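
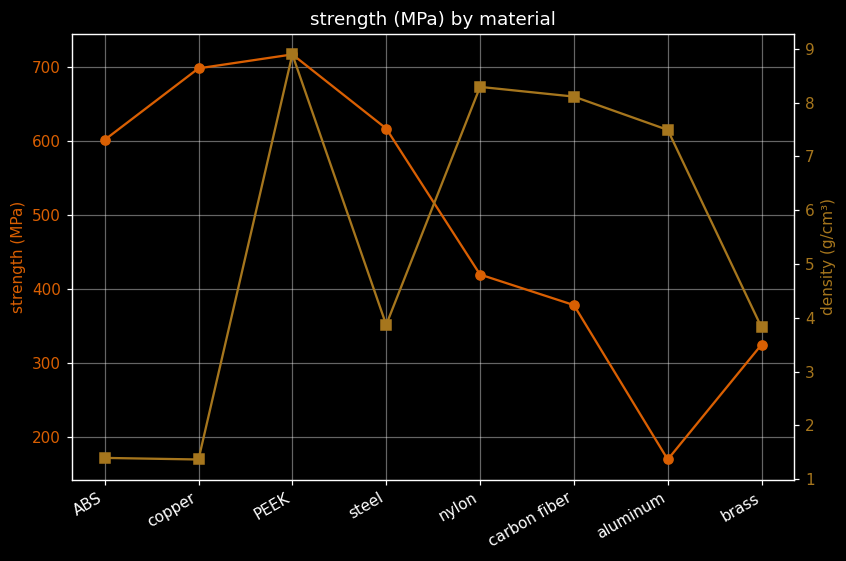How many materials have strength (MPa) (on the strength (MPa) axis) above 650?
2

Above 650: copper, PEEK.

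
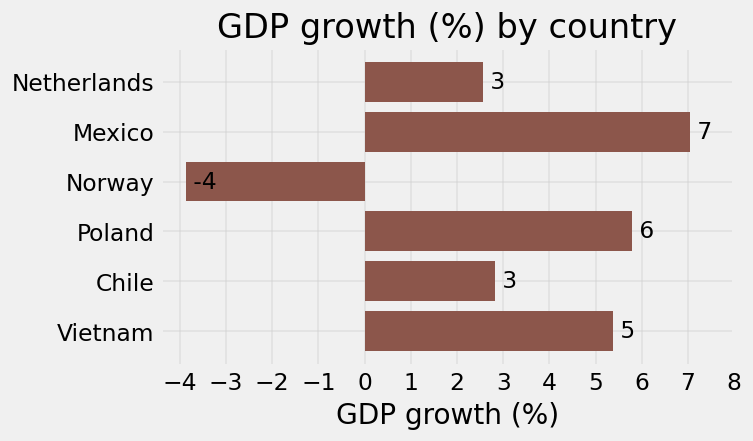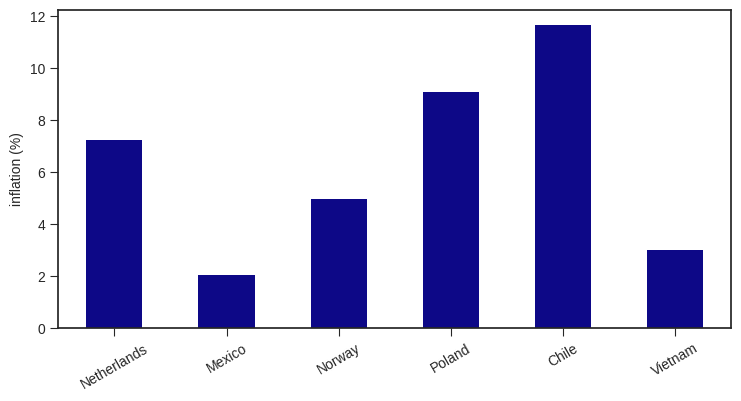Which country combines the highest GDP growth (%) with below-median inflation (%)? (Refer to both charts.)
Chart 2 median inflation (%) ≈ 6; below-median countries: Mexico, Norway, Vietnam. Among those, Mexico has the highest GDP growth (%) (≈ 7).

Mexico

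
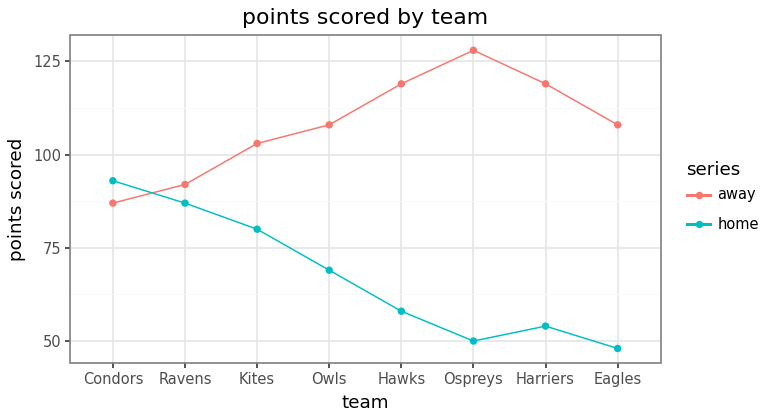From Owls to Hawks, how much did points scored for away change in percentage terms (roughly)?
≈ +9.1%

Owls ≈ 110, Hawks ≈ 120; (120 − 110) / 110 ≈ +9.1%.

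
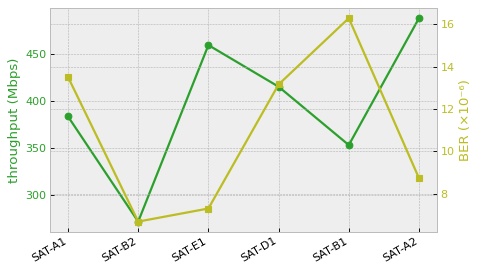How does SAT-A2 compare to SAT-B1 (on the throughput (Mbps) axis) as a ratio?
SAT-A2 ≈ 480, SAT-B1 ≈ 360; 480/360 ≈ 1.33.

≈ 1.33×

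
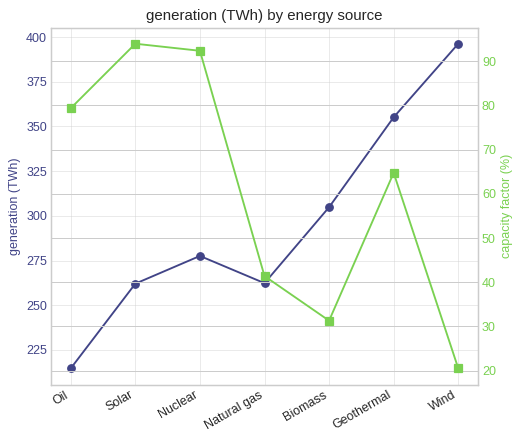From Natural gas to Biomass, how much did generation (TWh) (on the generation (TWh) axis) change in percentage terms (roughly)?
≈ +15.4%

Natural gas ≈ 260, Biomass ≈ 300; (300 − 260) / 260 ≈ +15.4%.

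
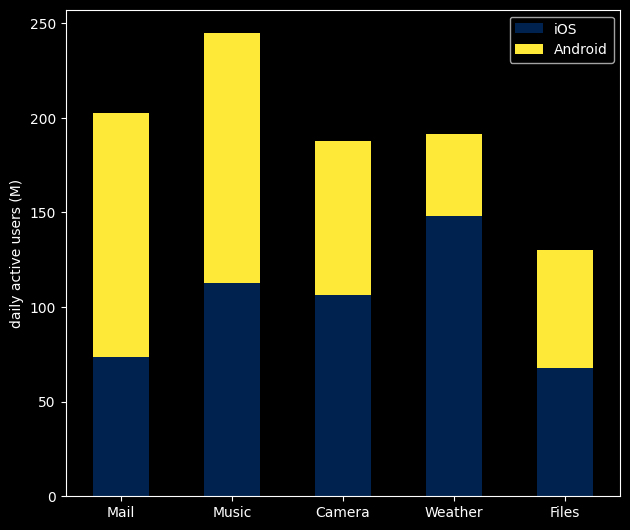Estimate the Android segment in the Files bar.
Android top ≈ 125, bottom ≈ 75; segment ≈ 50.

≈ 50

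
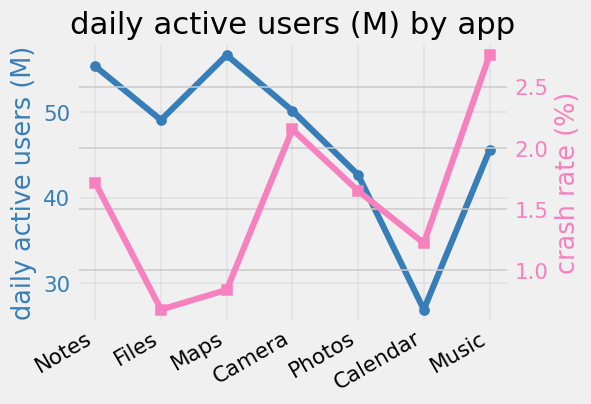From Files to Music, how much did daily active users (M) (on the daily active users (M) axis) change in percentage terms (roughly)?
Files ≈ 50, Music ≈ 45; (45 − 50) / 50 ≈ -10%.

≈ -10%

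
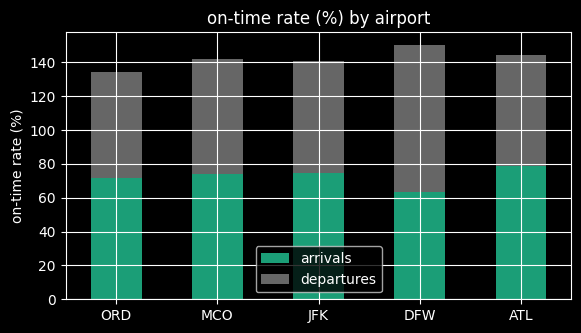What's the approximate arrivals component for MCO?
≈ 80

arrivals top ≈ 80, bottom ≈ 0; segment ≈ 80.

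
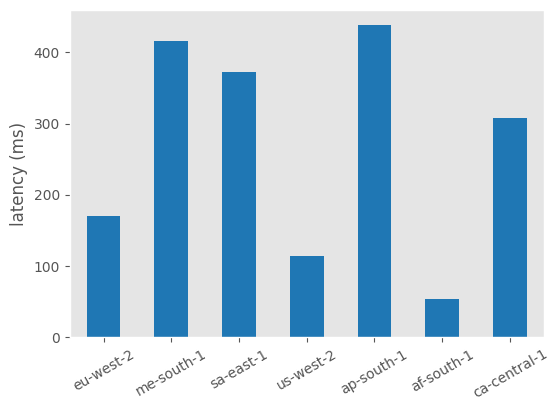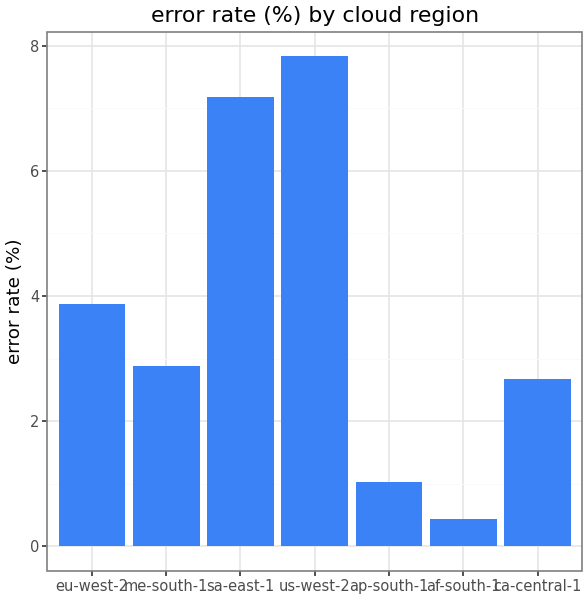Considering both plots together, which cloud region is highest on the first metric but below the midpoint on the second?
ap-south-1

Chart 2 median error rate (%) ≈ 3; below-median cloud regions: ap-south-1, af-south-1, ca-central-1. Among those, ap-south-1 has the highest latency (ms) (≈ 450).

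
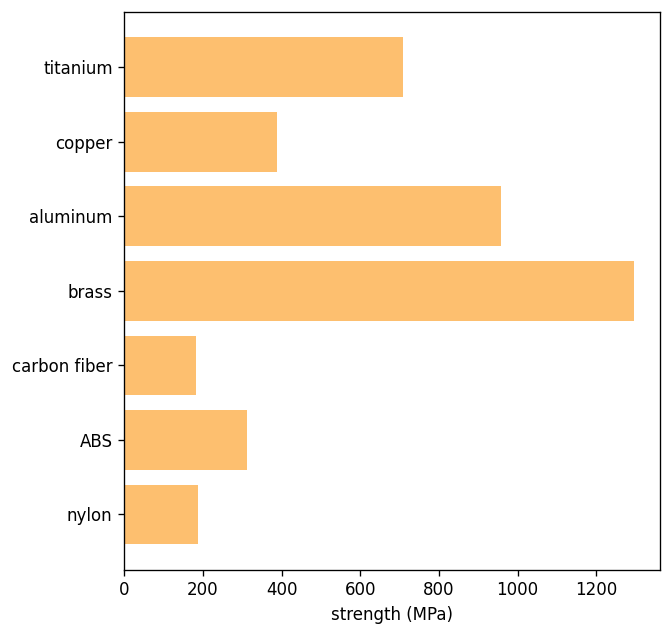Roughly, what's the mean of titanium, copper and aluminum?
(800 + 400 + 1000) / 3 ≈ 733.

≈ 733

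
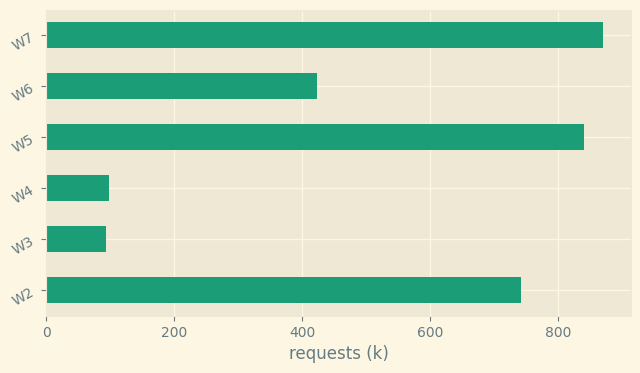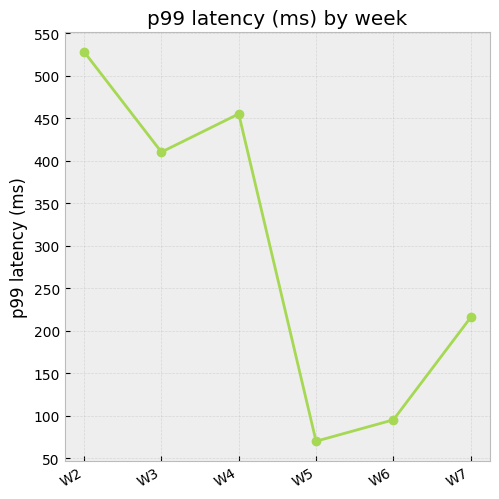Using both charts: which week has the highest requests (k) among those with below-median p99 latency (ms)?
W7

Chart 2 median p99 latency (ms) ≈ 300; below-median weeks: W5, W6, W7. Among those, W7 has the highest requests (k) (≈ 900).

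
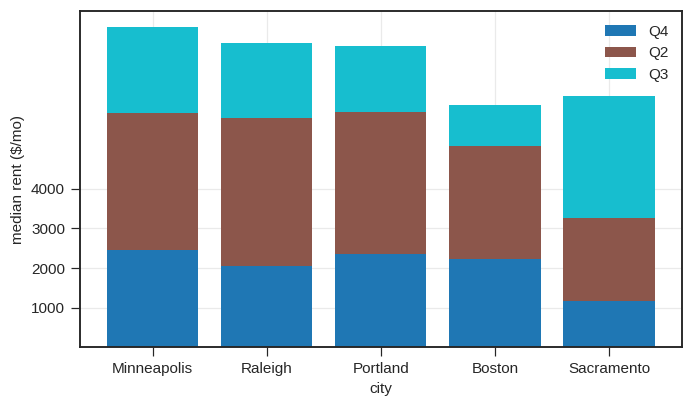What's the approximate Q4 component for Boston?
≈ 2000

Q4 top ≈ 2000, bottom ≈ 0; segment ≈ 2000.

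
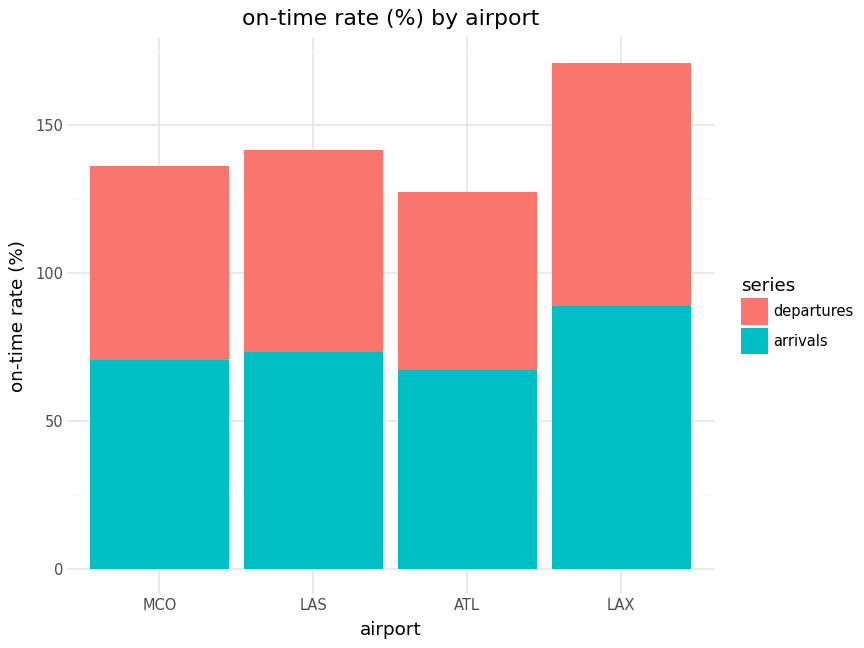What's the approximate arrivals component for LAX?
arrivals top ≈ 80, bottom ≈ 0; segment ≈ 80.

≈ 80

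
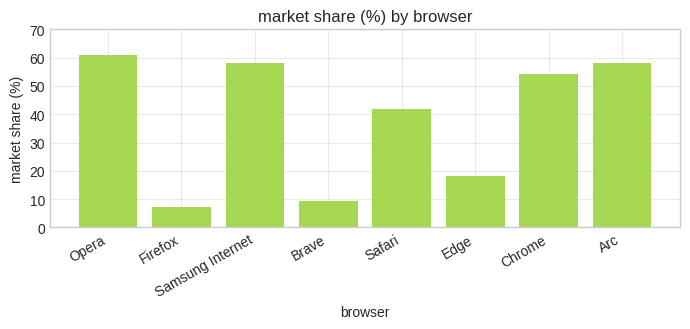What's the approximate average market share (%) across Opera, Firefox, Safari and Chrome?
(60 + 10 + 40 + 50) / 4 ≈ 40.

≈ 40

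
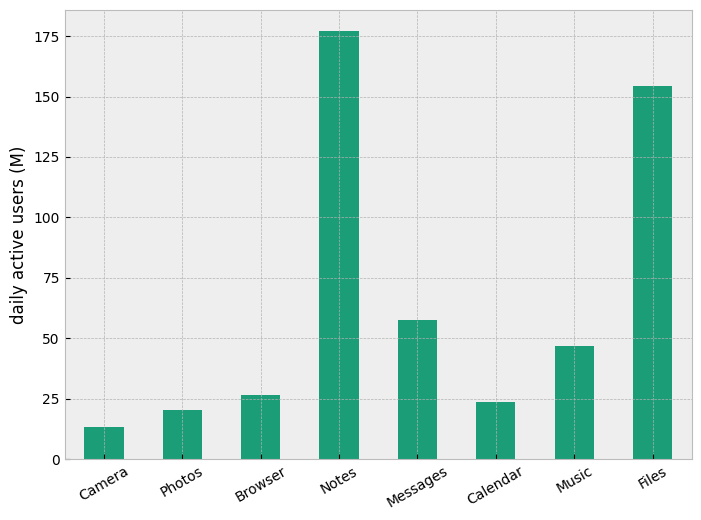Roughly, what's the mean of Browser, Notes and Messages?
≈ 87

(20 + 180 + 60) / 3 ≈ 87.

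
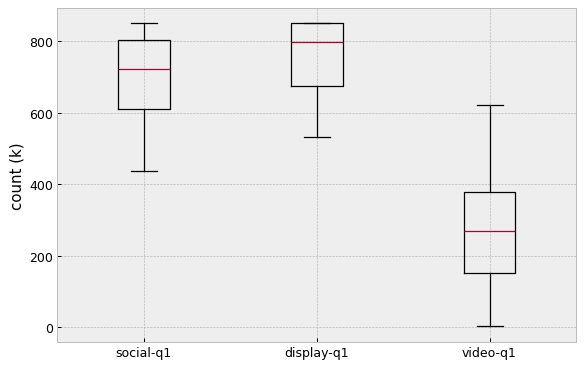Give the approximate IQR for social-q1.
≈ 200

Q3 ≈ 800, Q1 ≈ 600; IQR ≈ 200.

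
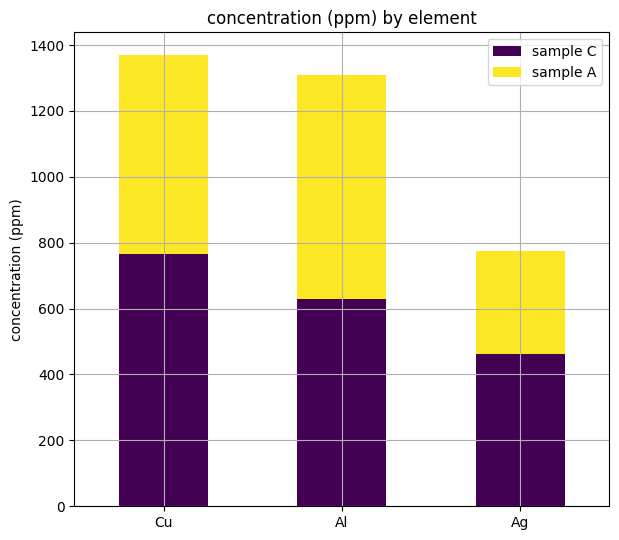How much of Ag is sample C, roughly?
sample C top ≈ 400, bottom ≈ 0; segment ≈ 400.

≈ 400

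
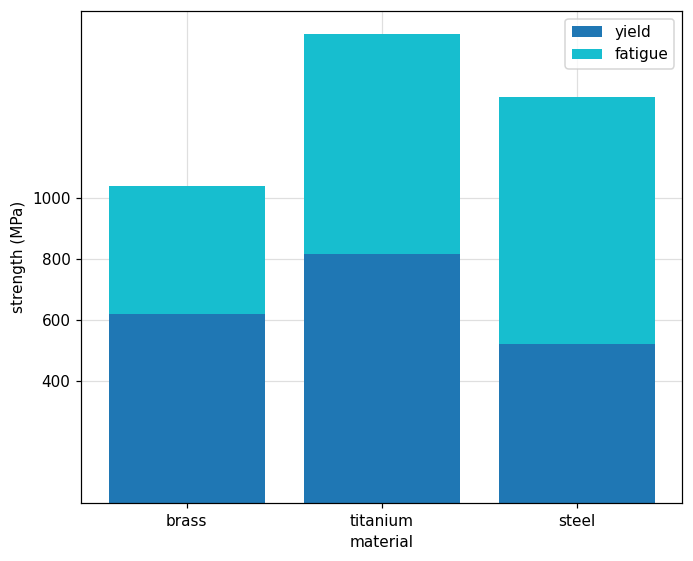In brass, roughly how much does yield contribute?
yield top ≈ 600, bottom ≈ 0; segment ≈ 600.

≈ 600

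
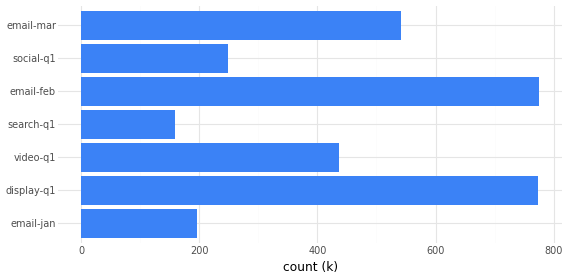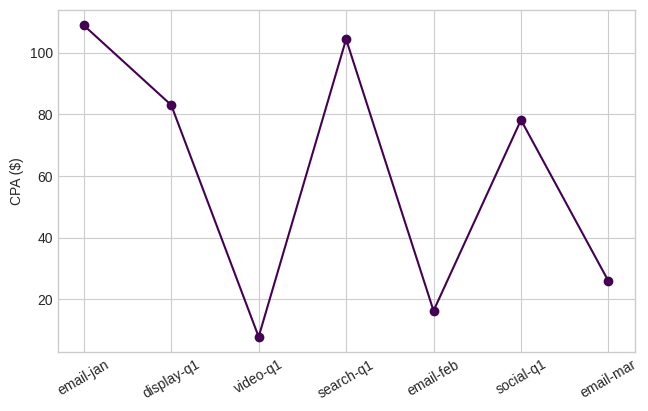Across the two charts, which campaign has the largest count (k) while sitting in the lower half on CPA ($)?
Chart 2 median CPA ($) ≈ 80; below-median campaigns: video-q1, email-feb, email-mar. Among those, email-feb has the highest count (k) (≈ 800).

email-feb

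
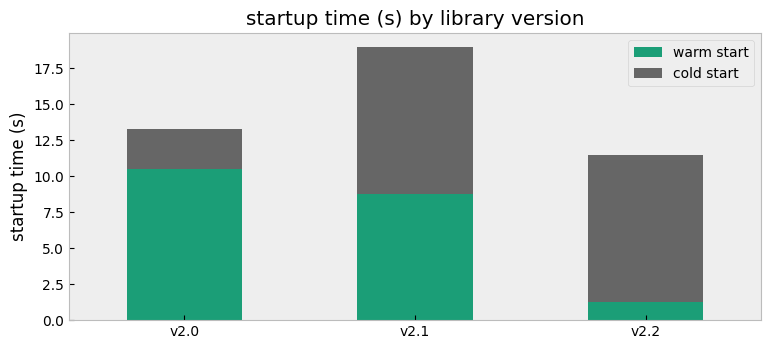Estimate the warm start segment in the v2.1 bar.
≈ 8

warm start top ≈ 8, bottom ≈ 0; segment ≈ 8.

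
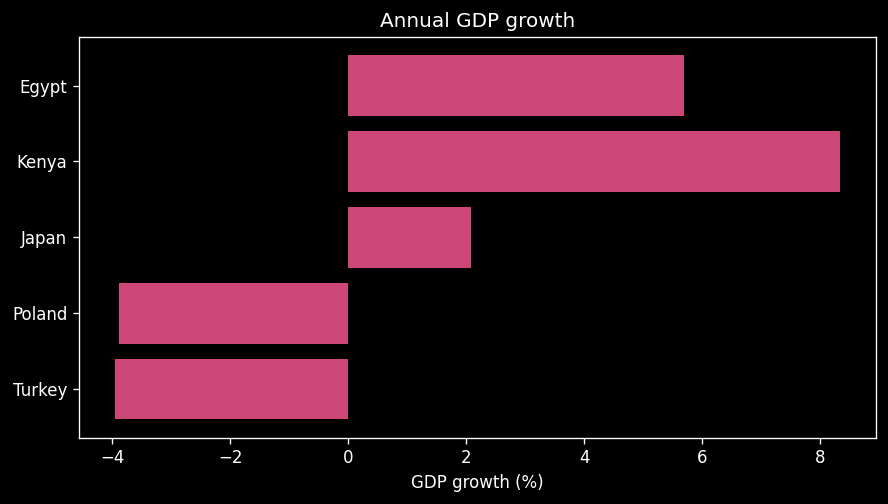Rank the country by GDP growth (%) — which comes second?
Egypt

Top 3: Kenya ≈ 8, Egypt ≈ 6, Japan ≈ 2.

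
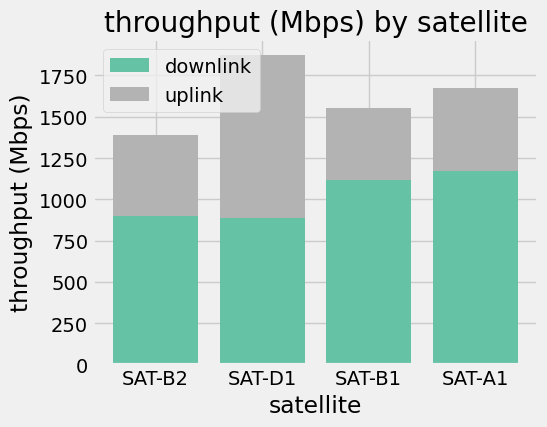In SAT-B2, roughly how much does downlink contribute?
≈ 1000

downlink top ≈ 1000, bottom ≈ 0; segment ≈ 1000.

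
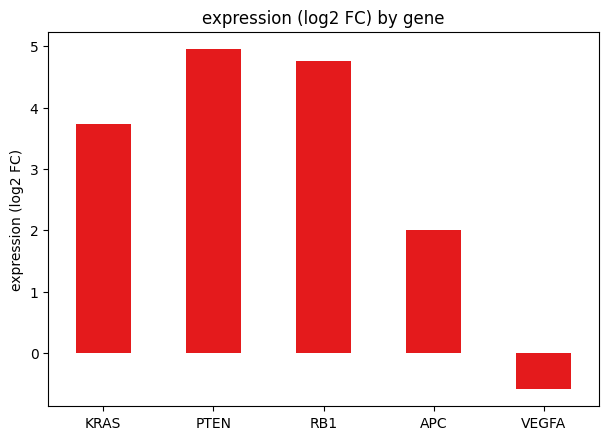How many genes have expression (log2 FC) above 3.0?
3

Above 3.0: KRAS, PTEN, RB1.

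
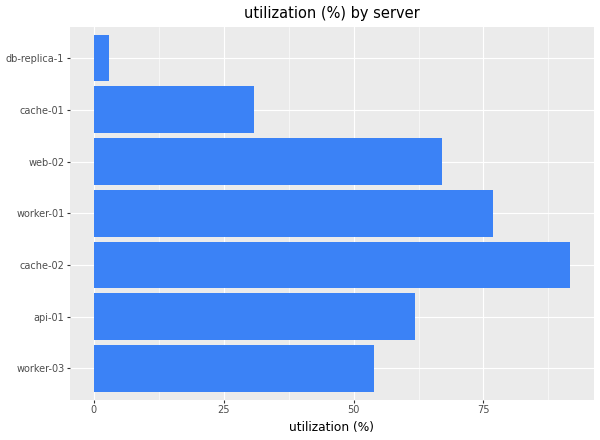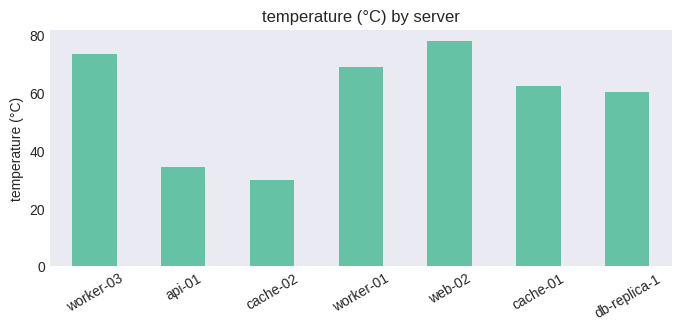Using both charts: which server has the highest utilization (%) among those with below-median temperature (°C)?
cache-02

Chart 2 median temperature (°C) ≈ 60; below-median servers: api-01, cache-02, db-replica-1. Among those, cache-02 has the highest utilization (%) (≈ 90).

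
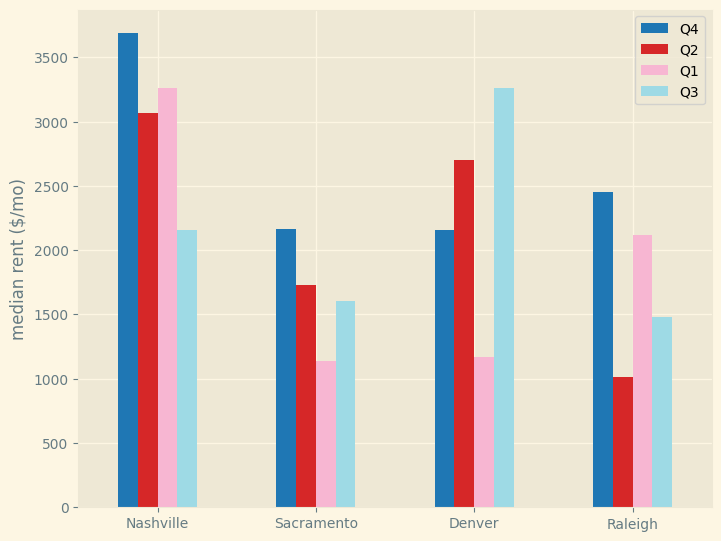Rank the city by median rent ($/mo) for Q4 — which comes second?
Top 3 for Q4: Nashville ≈ 3500, Raleigh ≈ 2500, Sacramento ≈ 2000.

Raleigh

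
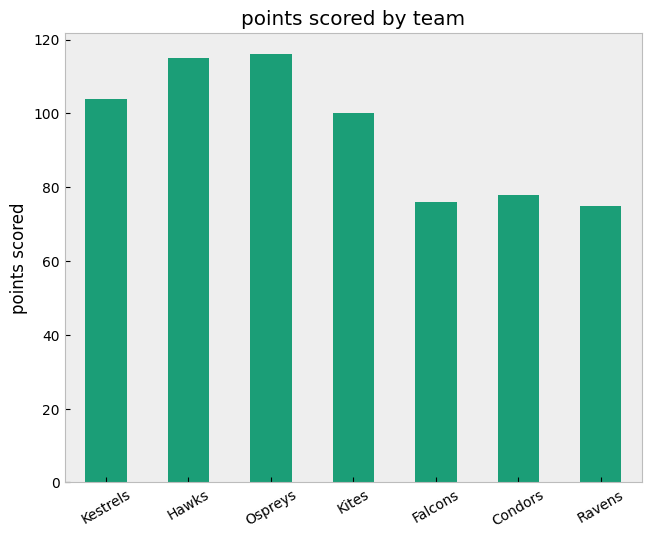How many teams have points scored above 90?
4

Above 90: Kestrels, Hawks, Ospreys, Kites.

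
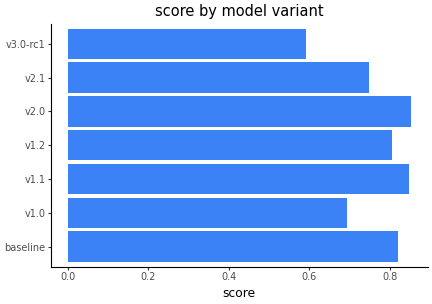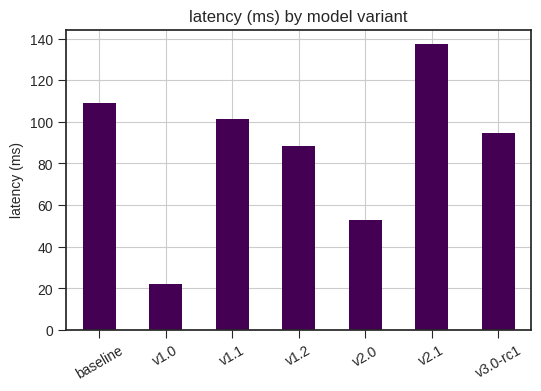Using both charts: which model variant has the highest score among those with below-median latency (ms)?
Chart 2 median latency (ms) ≈ 100; below-median model variants: v1.0, v1.2, v2.0. Among those, v2.0 has the highest score (≈ 0.9).

v2.0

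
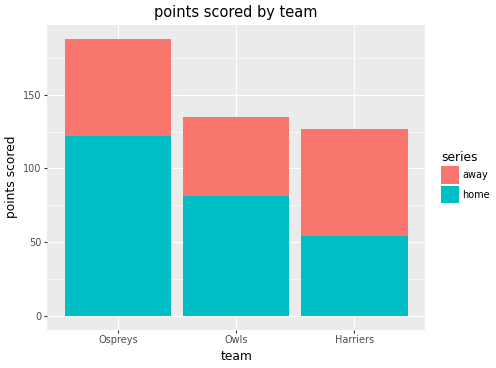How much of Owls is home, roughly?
home top ≈ 80, bottom ≈ 0; segment ≈ 80.

≈ 80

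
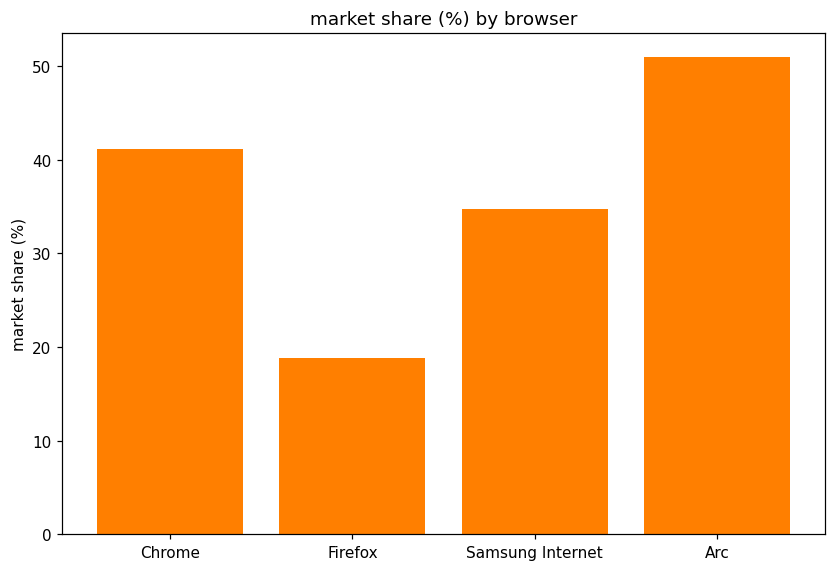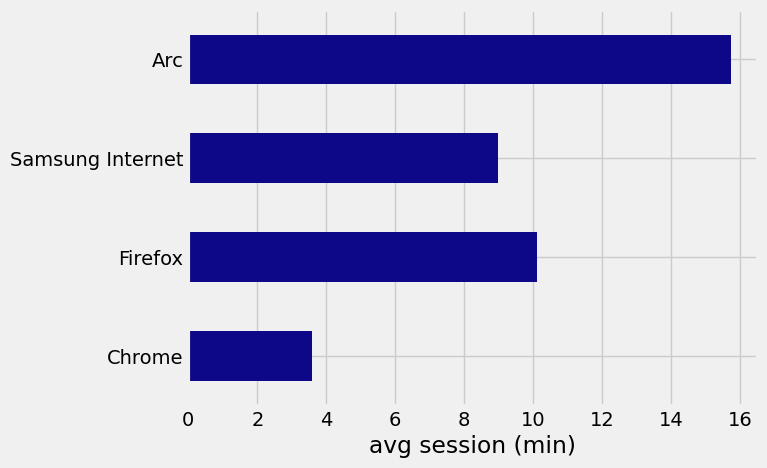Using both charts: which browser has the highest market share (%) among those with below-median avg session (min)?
Chart 2 median avg session (min) ≈ 10; below-median browsers: Chrome, Samsung Internet. Among those, Chrome has the highest market share (%) (≈ 40).

Chrome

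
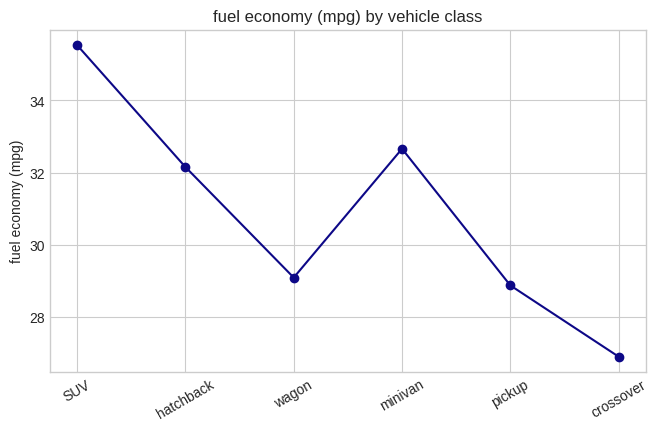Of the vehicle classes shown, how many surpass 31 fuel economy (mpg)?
3

Above 31: SUV, hatchback, minivan.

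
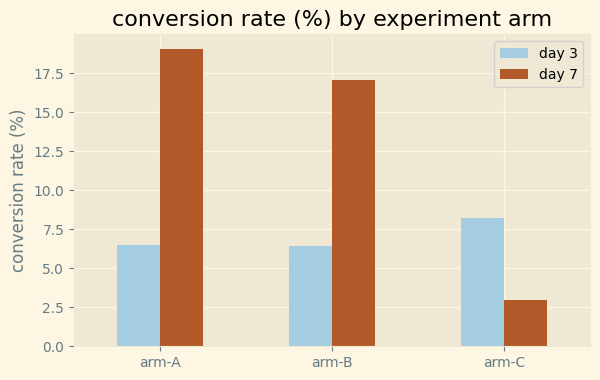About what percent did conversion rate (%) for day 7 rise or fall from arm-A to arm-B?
arm-A ≈ 20, arm-B ≈ 18; (18 − 20) / 20 ≈ -10%.

≈ -10%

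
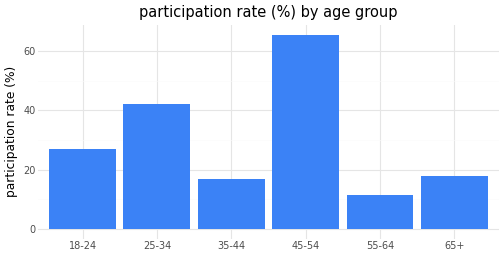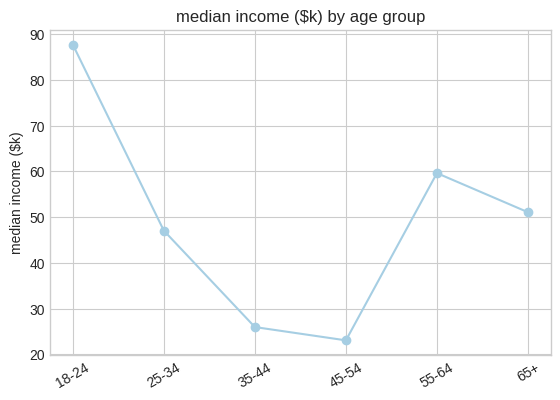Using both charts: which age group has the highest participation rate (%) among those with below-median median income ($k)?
Chart 2 median median income ($k) ≈ 50; below-median age groups: 25-34, 35-44, 45-54. Among those, 45-54 has the highest participation rate (%) (≈ 70).

45-54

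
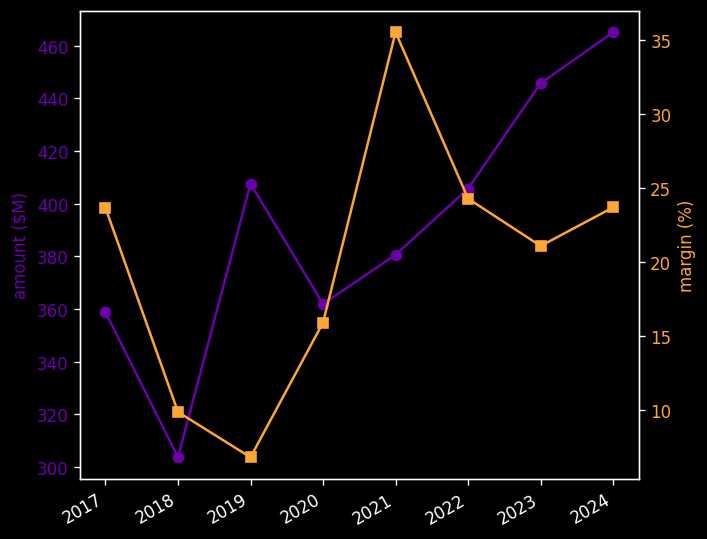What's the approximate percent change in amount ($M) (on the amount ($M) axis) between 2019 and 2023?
≈ +10%

2019 ≈ 400, 2023 ≈ 440; (440 − 400) / 400 ≈ +10%.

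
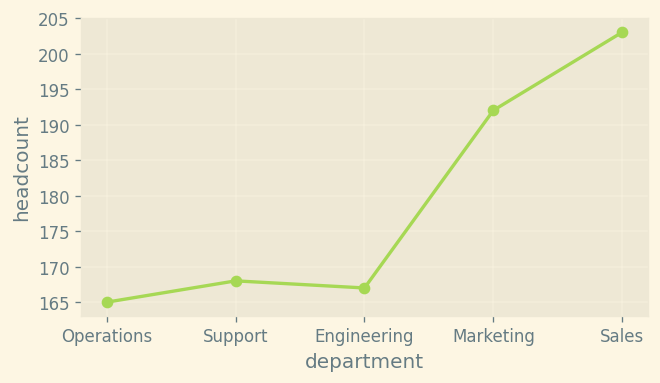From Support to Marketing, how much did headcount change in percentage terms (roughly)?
≈ +11.8%

Support ≈ 170, Marketing ≈ 190; (190 − 170) / 170 ≈ +11.8%.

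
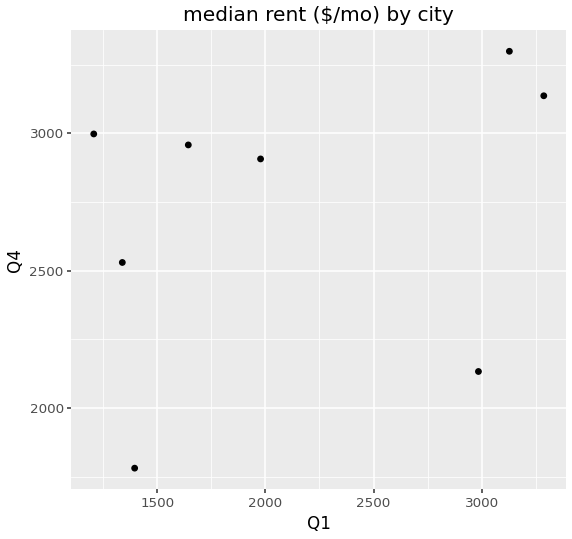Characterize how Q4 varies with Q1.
Points are positively correlated; weak (|r| ≈ 0.3).

positive, weak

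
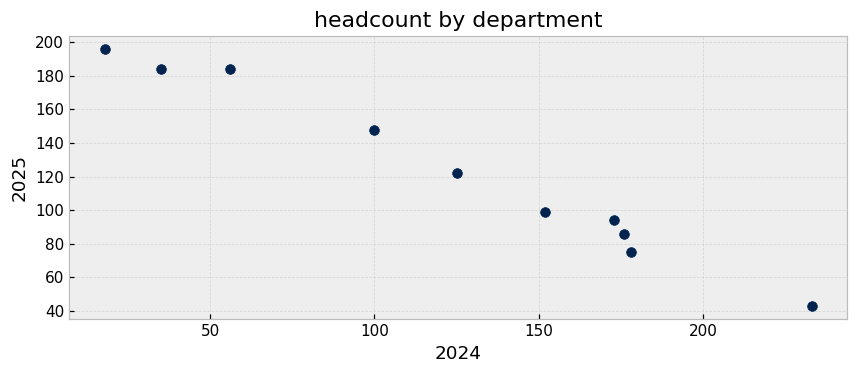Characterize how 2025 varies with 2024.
Points are negatively correlated; strong (|r| ≈ 1.0).

negative, strong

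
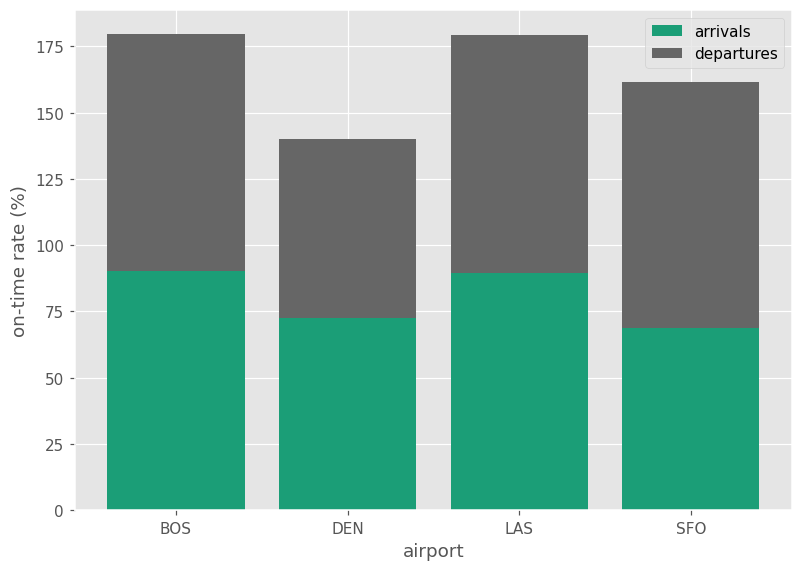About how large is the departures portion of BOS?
≈ 80

departures top ≈ 180, bottom ≈ 100; segment ≈ 80.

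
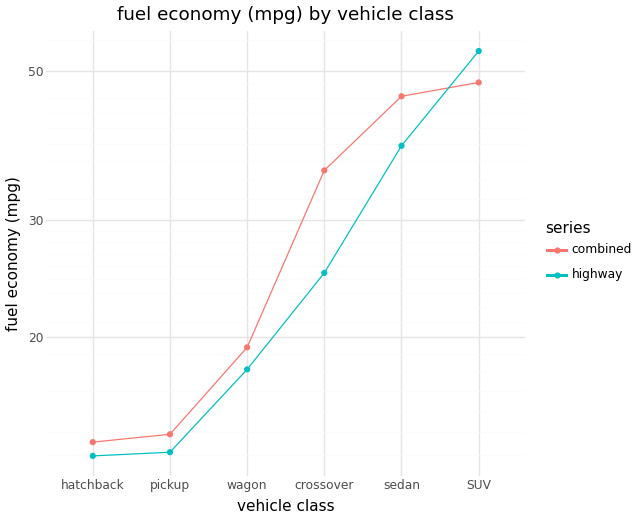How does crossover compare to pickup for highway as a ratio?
crossover ≈ 25, pickup ≈ 15; 25/15 ≈ 1.67.

≈ 1.67×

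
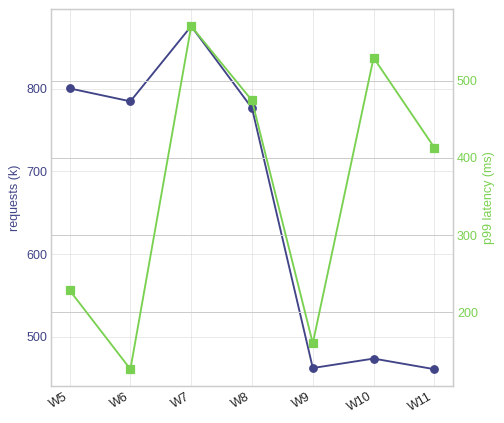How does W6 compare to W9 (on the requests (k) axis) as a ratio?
≈ 1.78×

W6 ≈ 800, W9 ≈ 450; 800/450 ≈ 1.78.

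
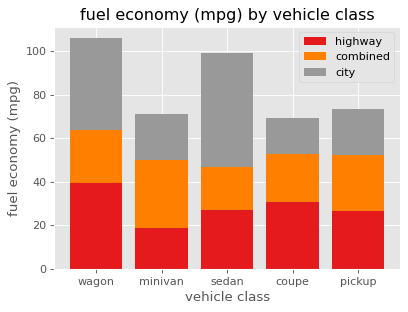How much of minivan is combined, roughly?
≈ 30

combined top ≈ 50, bottom ≈ 20; segment ≈ 30.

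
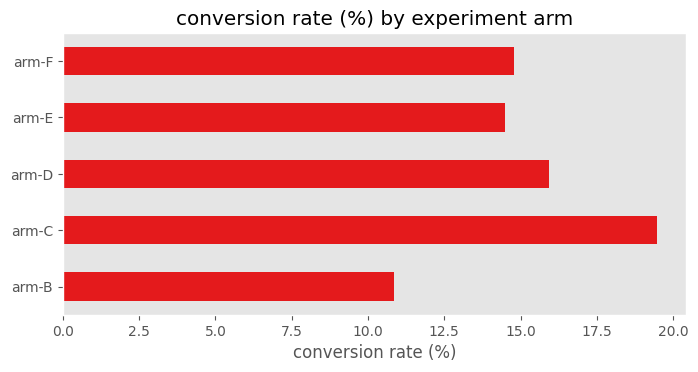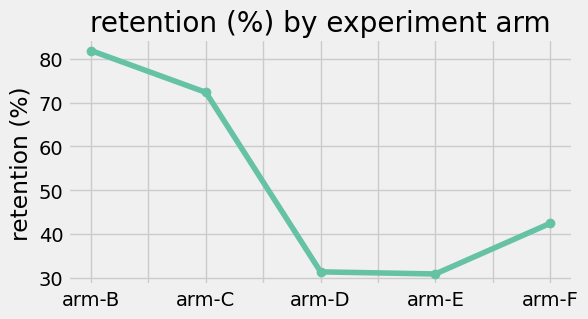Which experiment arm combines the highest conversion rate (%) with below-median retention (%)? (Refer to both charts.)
Chart 2 median retention (%) ≈ 40; below-median experiment arms: arm-D, arm-E. Among those, arm-D has the highest conversion rate (%) (≈ 16).

arm-D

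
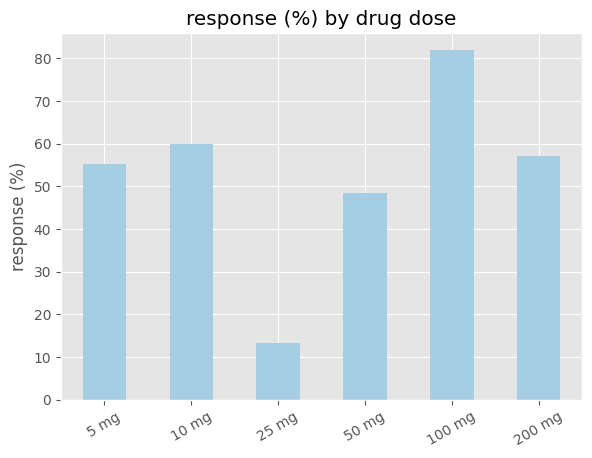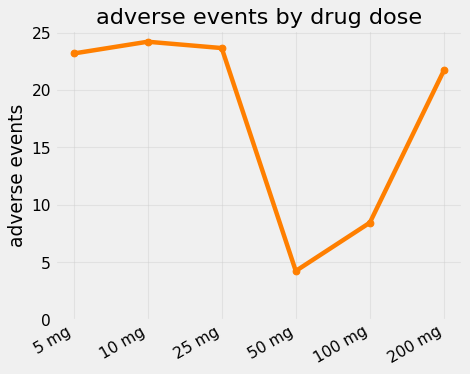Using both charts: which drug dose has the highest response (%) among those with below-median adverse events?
100 mg

Chart 2 median adverse events ≈ 20; below-median drug doses: 50 mg, 100 mg, 200 mg. Among those, 100 mg has the highest response (%) (≈ 80).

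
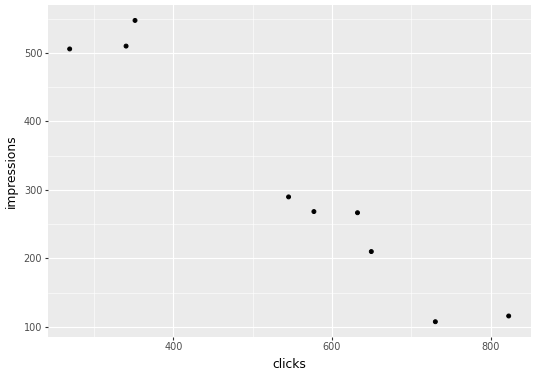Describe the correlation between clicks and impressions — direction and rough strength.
Points are negatively correlated; strong (|r| ≈ 1.0).

negative, strong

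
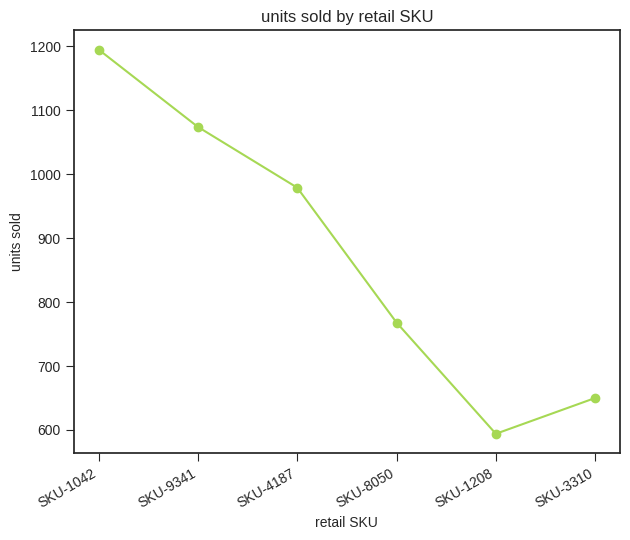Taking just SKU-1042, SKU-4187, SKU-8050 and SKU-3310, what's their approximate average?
≈ 900

(1200 + 1000 + 800 + 600) / 4 ≈ 900.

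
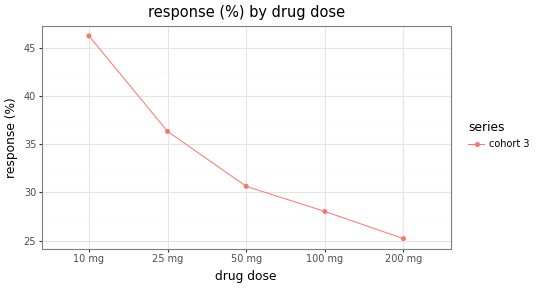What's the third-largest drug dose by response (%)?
50 mg

Top 4: 10 mg ≈ 46, 25 mg ≈ 36, 50 mg ≈ 30, 100 mg ≈ 28.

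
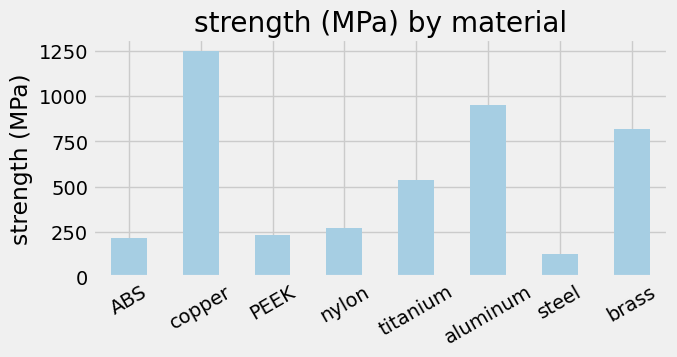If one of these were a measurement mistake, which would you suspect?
copper ≈ 1200; the rest sit between ≈ 200 and ≈ 1000.

copper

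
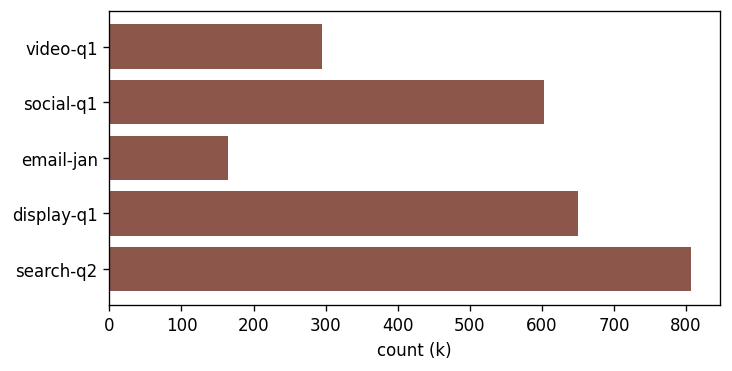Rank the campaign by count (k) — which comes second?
display-q1

Top 3: search-q2 ≈ 800, display-q1 ≈ 700, social-q1 ≈ 600.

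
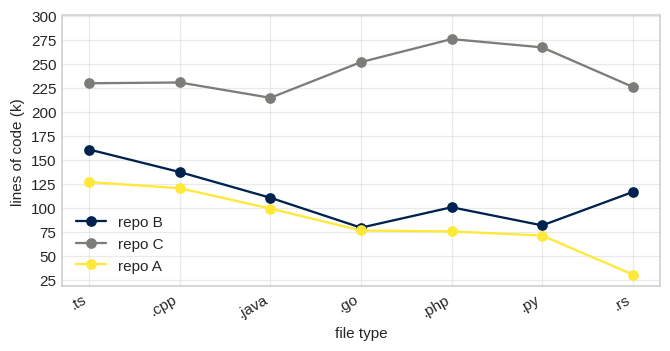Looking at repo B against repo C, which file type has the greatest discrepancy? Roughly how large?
.py, ≈ 200 k

.py: repo B ≈ 75, repo C ≈ 275 → gap ≈ 200. Next-largest (.php) is only ≈ 175.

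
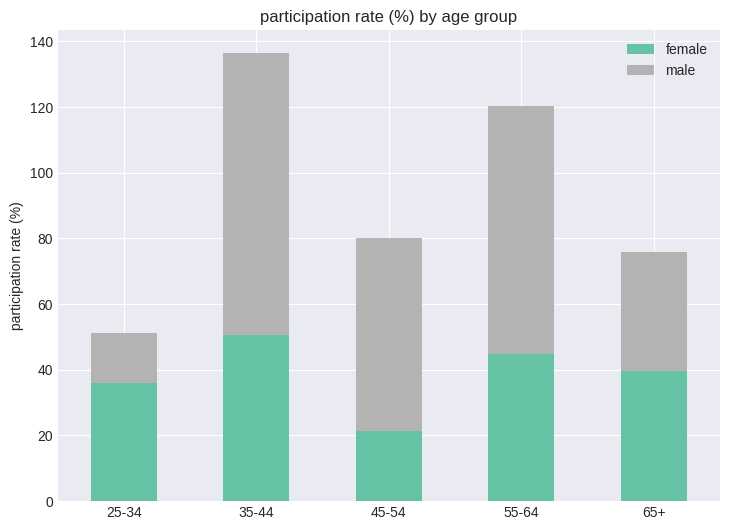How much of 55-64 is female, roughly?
female top ≈ 40, bottom ≈ 0; segment ≈ 40.

≈ 40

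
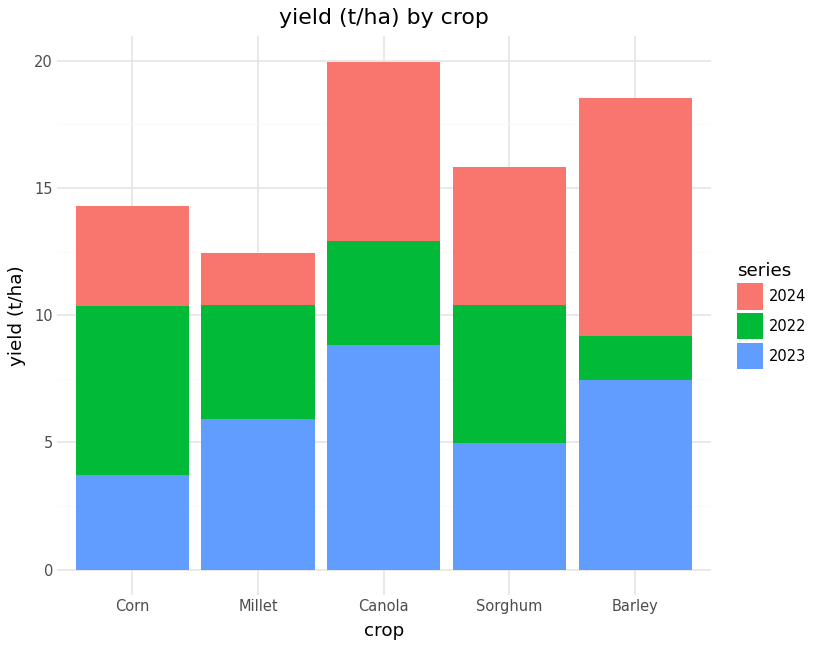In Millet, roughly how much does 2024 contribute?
≈ 2

2024 top ≈ 12, bottom ≈ 10; segment ≈ 2.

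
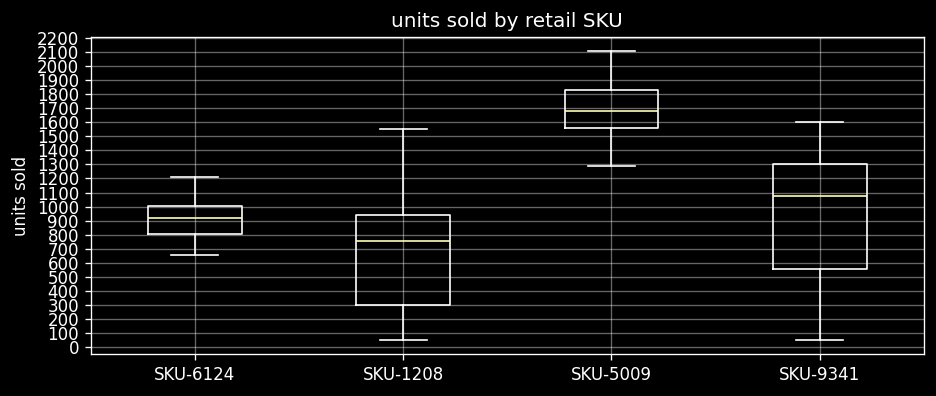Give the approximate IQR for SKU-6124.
≈ 200

Q3 ≈ 1000, Q1 ≈ 800; IQR ≈ 200.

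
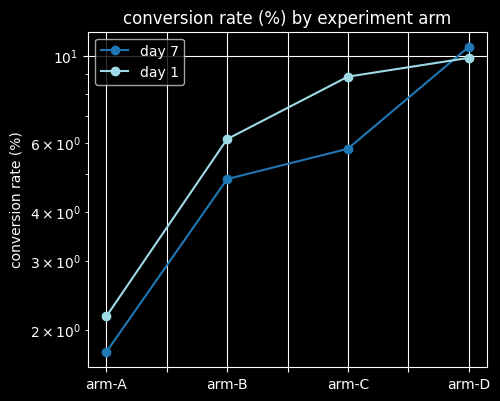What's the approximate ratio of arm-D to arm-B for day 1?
arm-D ≈ 10, arm-B ≈ 6; 10/6 ≈ 1.67.

≈ 1.67×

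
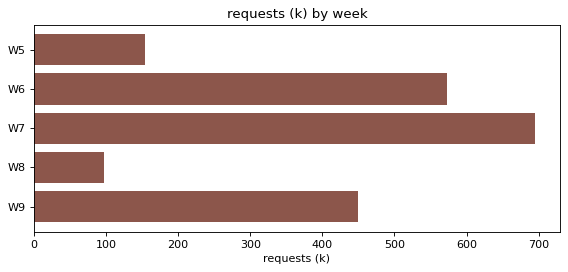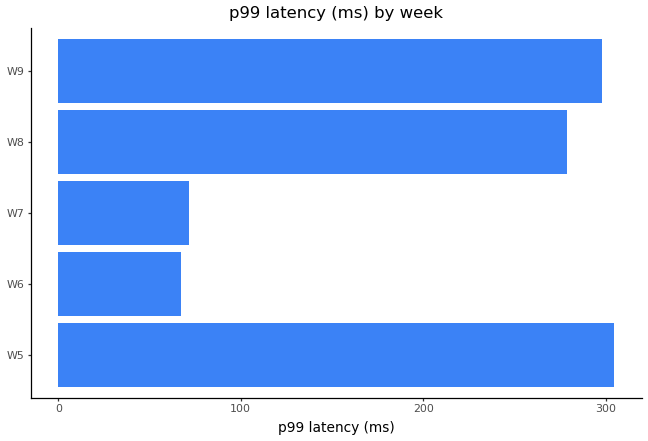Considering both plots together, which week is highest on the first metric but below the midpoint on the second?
W7

Chart 2 median p99 latency (ms) ≈ 300; below-median weeks: W6, W7. Among those, W7 has the highest requests (k) (≈ 700).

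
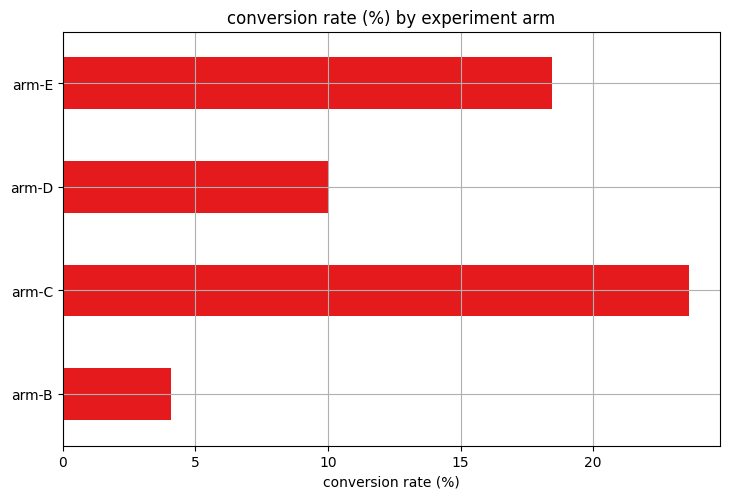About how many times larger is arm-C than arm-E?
arm-C ≈ 24, arm-E ≈ 18; 24/18 ≈ 1.33.

≈ 1.33×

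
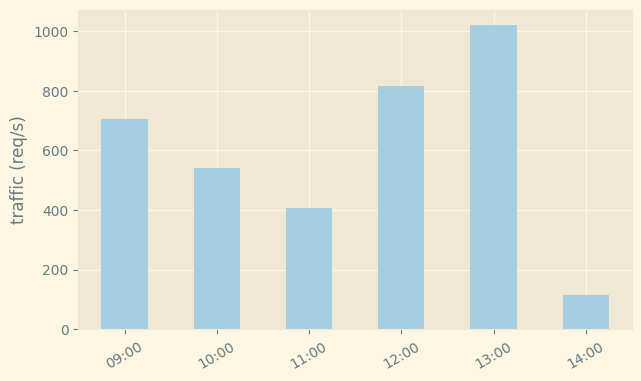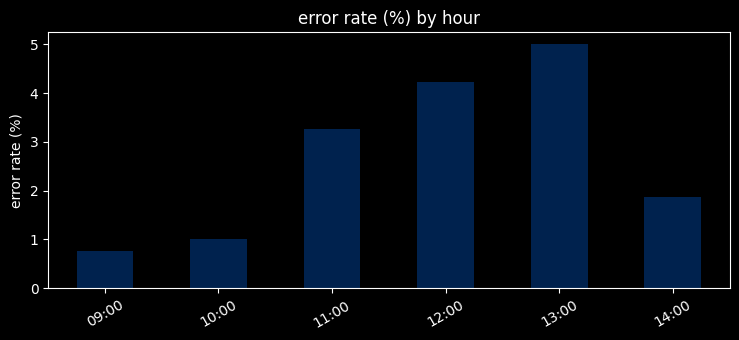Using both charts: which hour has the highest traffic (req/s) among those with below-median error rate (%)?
Chart 2 median error rate (%) ≈ 2.5; below-median hours: 09:00, 10:00, 14:00. Among those, 09:00 has the highest traffic (req/s) (≈ 700).

09:00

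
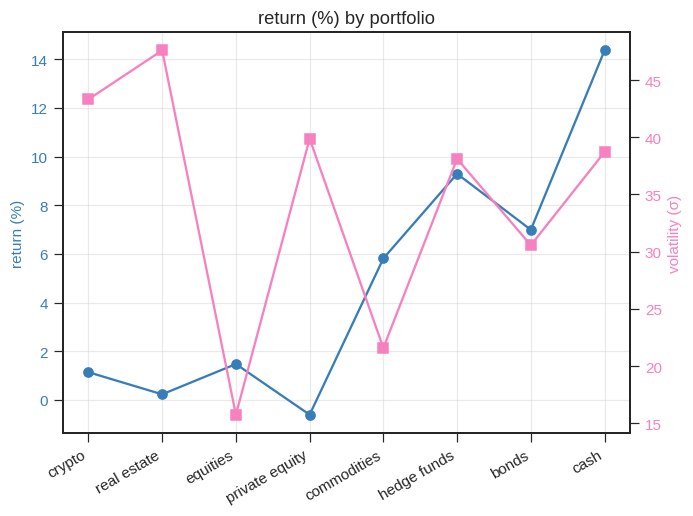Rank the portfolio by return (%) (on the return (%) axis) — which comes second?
hedge funds

Top 3 (on the return (%) axis): cash ≈ 14, hedge funds ≈ 10, bonds ≈ 6.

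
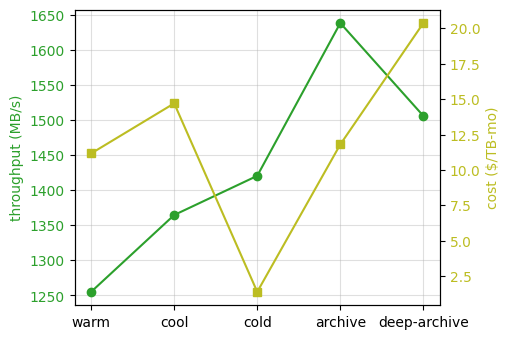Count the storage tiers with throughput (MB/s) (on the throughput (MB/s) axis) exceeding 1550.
Above 1550: archive.

1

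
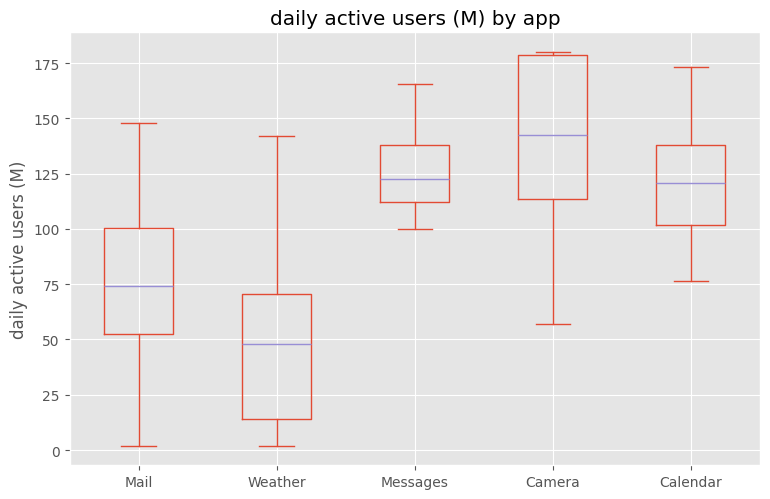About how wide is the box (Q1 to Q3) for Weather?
≈ 60

Q3 ≈ 70, Q1 ≈ 10; IQR ≈ 60.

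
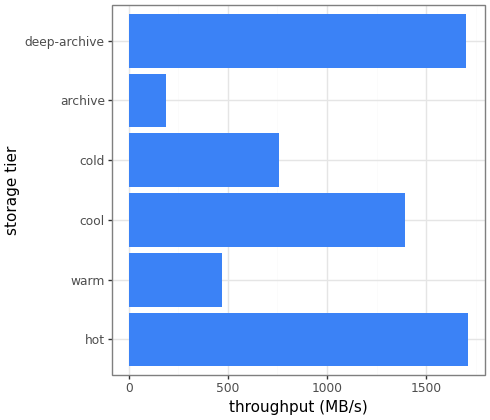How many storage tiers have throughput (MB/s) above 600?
Above 600: hot, cool, cold, deep-archive.

4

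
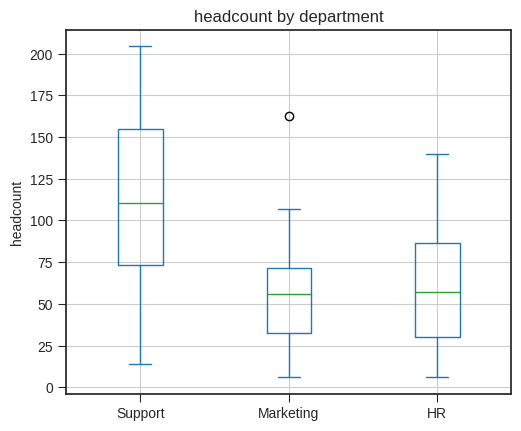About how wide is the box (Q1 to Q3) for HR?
≈ 55

Q3 ≈ 85, Q1 ≈ 30; IQR ≈ 55.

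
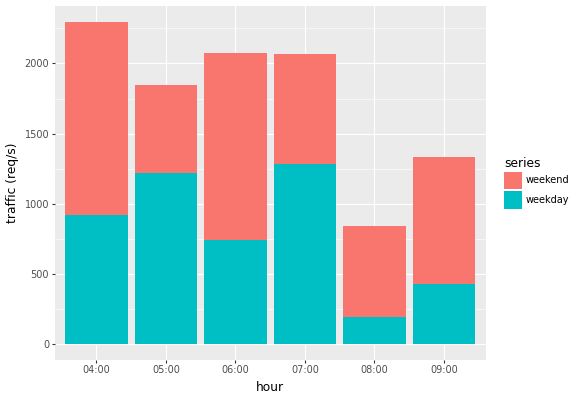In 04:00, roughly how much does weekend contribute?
≈ 1200

weekend top ≈ 2200, bottom ≈ 1000; segment ≈ 1200.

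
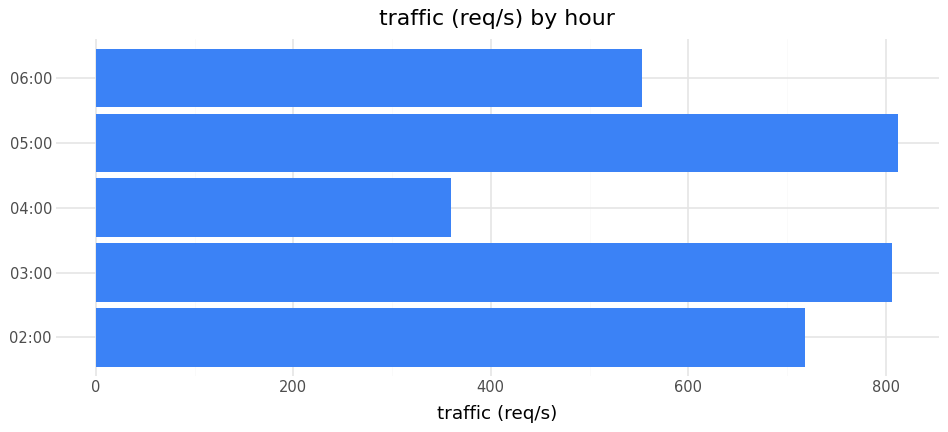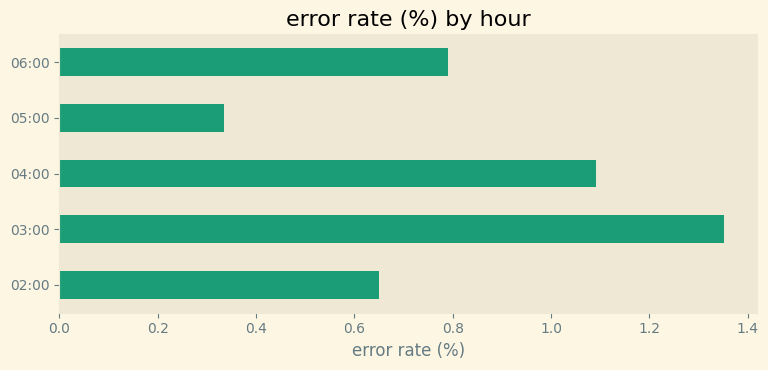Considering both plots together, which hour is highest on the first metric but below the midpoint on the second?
Chart 2 median error rate (%) ≈ 0.8; below-median hours: 02:00, 05:00. Among those, 05:00 has the highest traffic (req/s) (≈ 800).

05:00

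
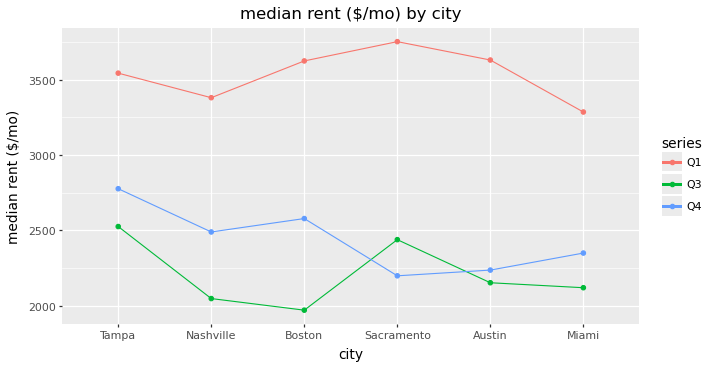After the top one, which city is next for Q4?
Boston

Top 3 for Q4: Tampa ≈ 2800, Boston ≈ 2600, Nashville ≈ 2400.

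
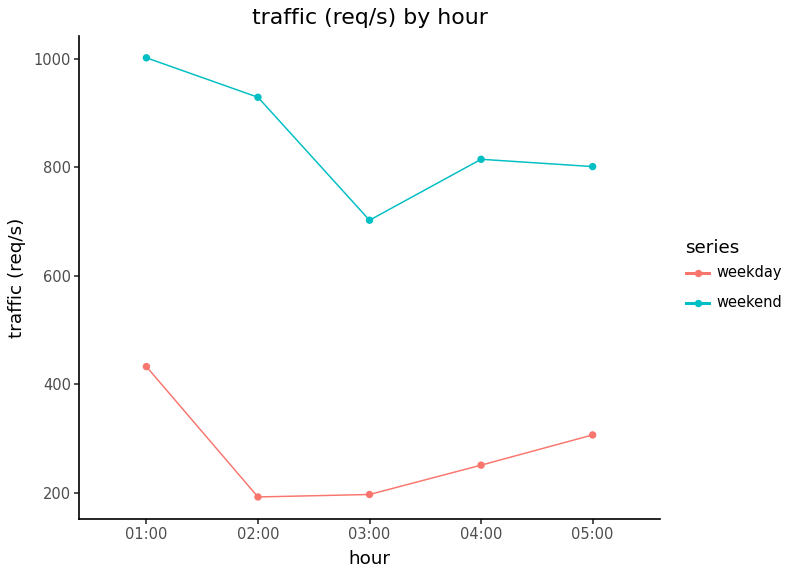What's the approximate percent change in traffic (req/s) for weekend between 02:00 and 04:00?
02:00 ≈ 900, 04:00 ≈ 800; (800 − 900) / 900 ≈ -11.1%.

≈ -11.1%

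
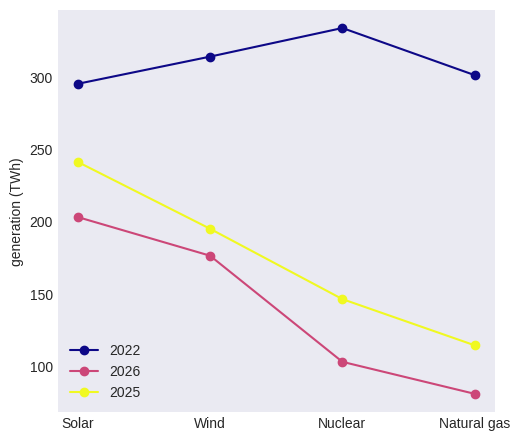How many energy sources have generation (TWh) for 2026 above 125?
Above 125: Solar, Wind.

2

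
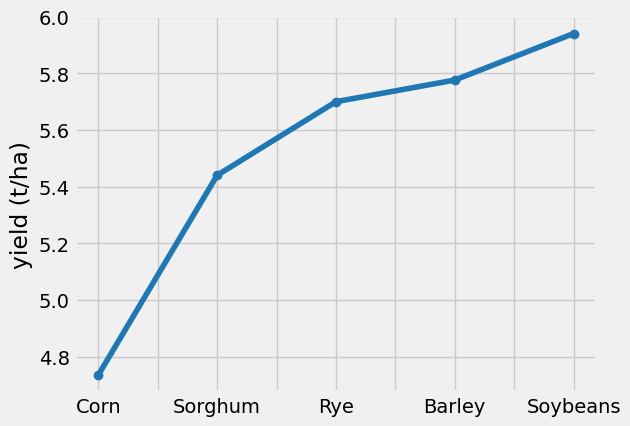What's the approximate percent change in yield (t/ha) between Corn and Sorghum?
≈ +12.5%

Corn ≈ 4.8, Sorghum ≈ 5.4; (5.4 − 4.8) / 4.8 ≈ +12.5%.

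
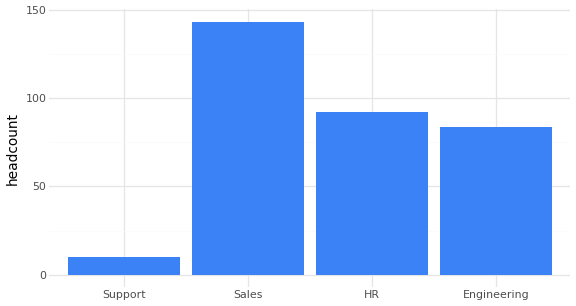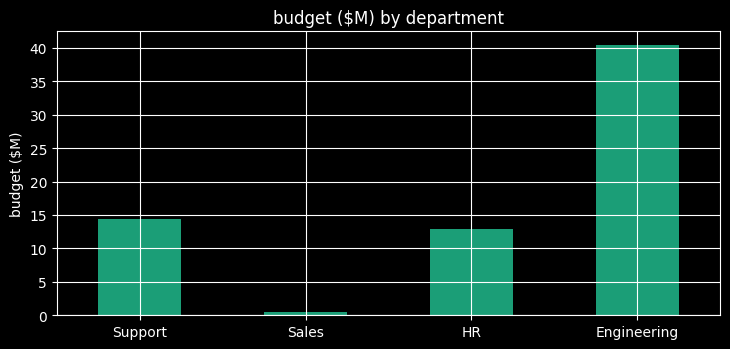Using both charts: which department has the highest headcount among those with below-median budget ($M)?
Chart 2 median budget ($M) ≈ 15; below-median departments: Sales, HR. Among those, Sales has the highest headcount (≈ 140).

Sales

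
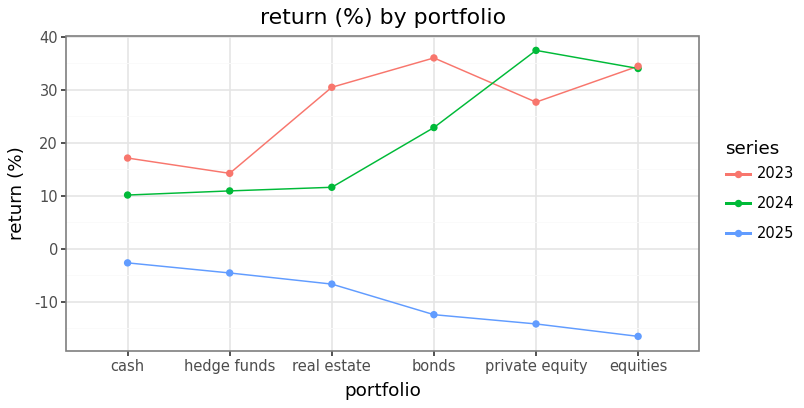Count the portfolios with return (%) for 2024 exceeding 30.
Above 30: private equity, equities.

2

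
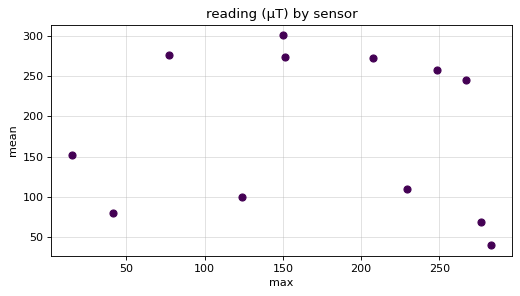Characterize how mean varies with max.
Points are roughly uncorrelated; weak (|r| ≈ 0.1).

no clear correlation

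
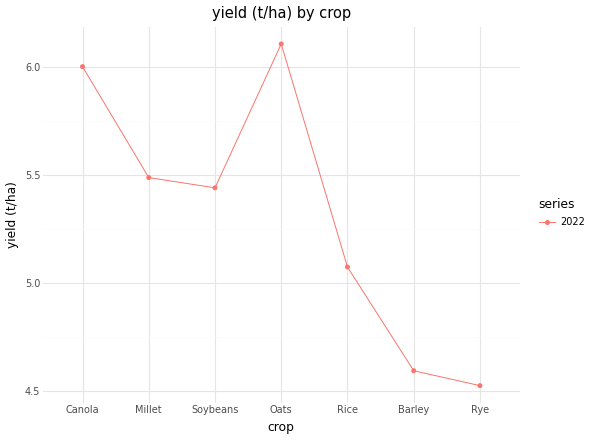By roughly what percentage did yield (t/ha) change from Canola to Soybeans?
≈ -10%

Canola ≈ 6.0, Soybeans ≈ 5.4; (5.4 − 6.0) / 6.0 ≈ -10%.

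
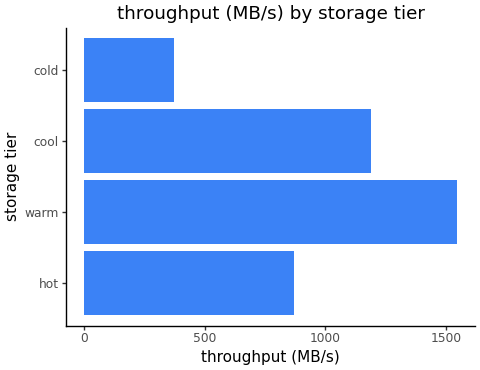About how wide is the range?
≈ 1200

Max warm ≈ 1600, min cold ≈ 400; range ≈ 1200.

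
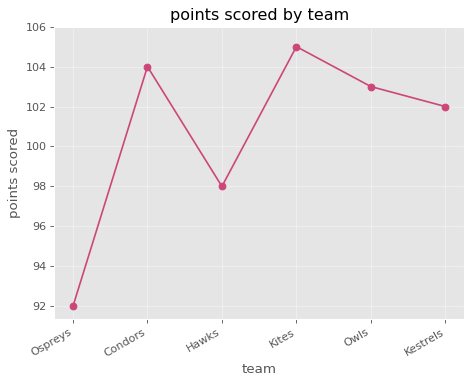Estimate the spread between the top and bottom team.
≈ 12

Max Kites ≈ 104, min Ospreys ≈ 92; range ≈ 12.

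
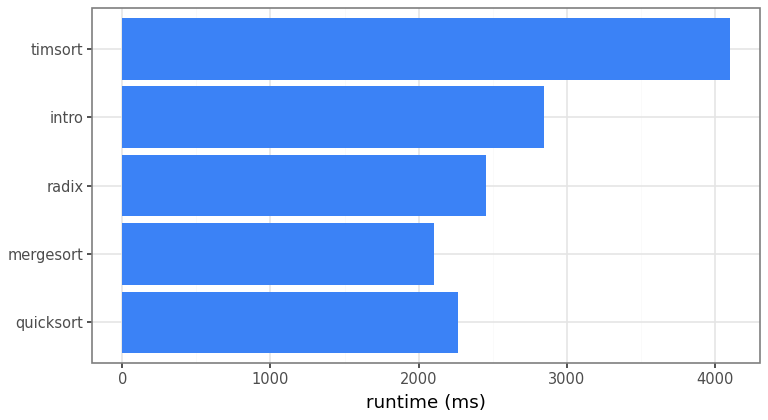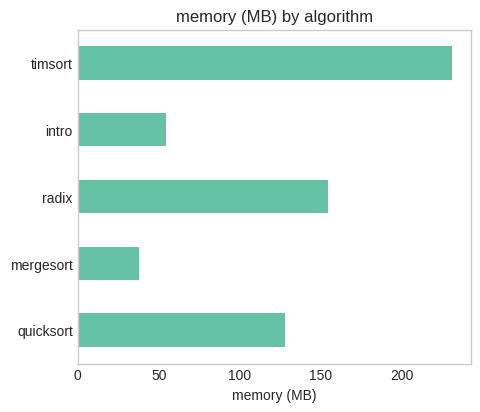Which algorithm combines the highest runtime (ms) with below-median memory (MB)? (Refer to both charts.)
intro

Chart 2 median memory (MB) ≈ 125; below-median algorithms: mergesort, intro. Among those, intro has the highest runtime (ms) (≈ 3000).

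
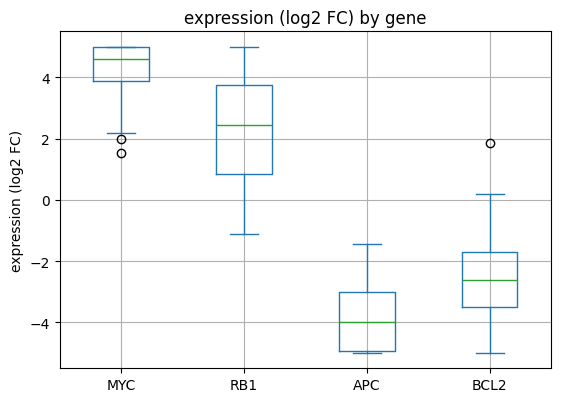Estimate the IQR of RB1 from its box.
≈ 3

Q3 ≈ 4, Q1 ≈ 1; IQR ≈ 3.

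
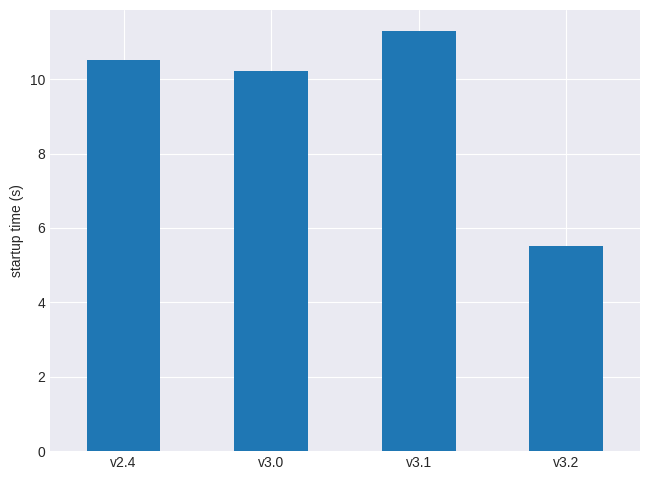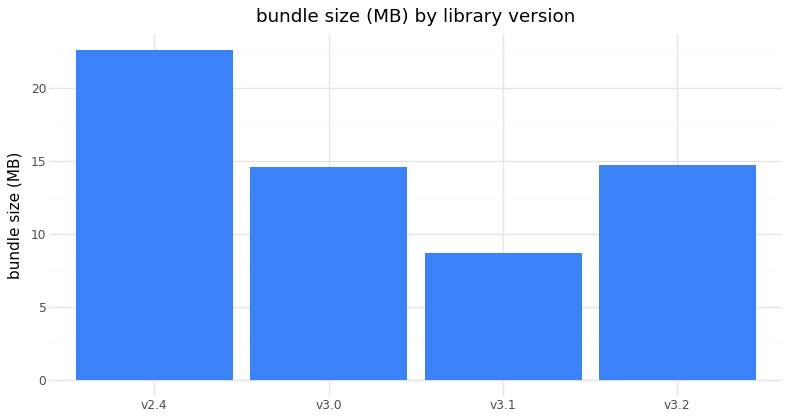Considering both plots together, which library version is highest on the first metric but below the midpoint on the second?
v3.1

Chart 2 median bundle size (MB) ≈ 15; below-median library versions: v3.0, v3.1. Among those, v3.1 has the highest startup time (s) (≈ 12).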